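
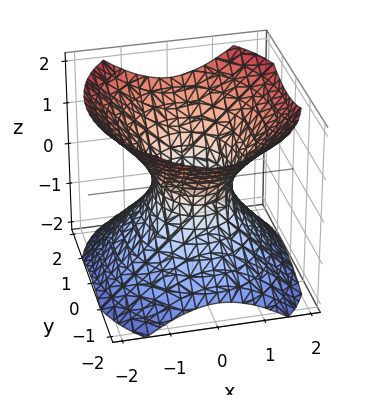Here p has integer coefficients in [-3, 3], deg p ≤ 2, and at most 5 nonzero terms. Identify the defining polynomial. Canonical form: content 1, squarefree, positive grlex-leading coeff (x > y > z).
3*x^2 + 2*y^2 - 3*z^2 - 2

First, deg p = 2. An hourglass — one-sheet hyperboloid; a quadric.
Then, symmetries: the z ↦ −z reflection is a symmetry, so z appears only in even powers; mirror symmetry x ↦ −x ⇒ only even powers of x; mirror symmetry y ↦ −y ⇒ only even powers of y.
Then, reading off the gridlines: the y-axis gridline crossings are at y ∈ {-1, 1}; it misses every integer gridline on the z-axis.
Finally, matching integer coefficients to the picture gives p.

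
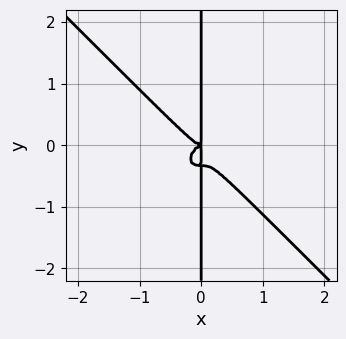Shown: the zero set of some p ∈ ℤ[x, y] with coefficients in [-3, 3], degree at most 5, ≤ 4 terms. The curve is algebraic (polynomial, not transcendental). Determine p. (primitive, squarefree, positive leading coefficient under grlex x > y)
3*x^4 + 3*x*y^3 + x*y^2

The degree is 4 — no degree-3 curve has this shape.
Observable constraints: the visible y-axis segment lies entirely on the curve.
The integer polynomial consistent with all of this is the stated p.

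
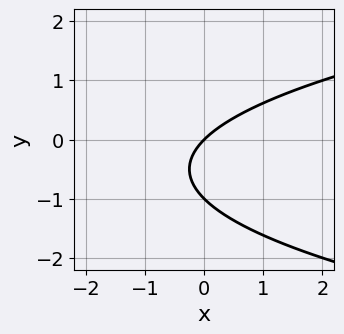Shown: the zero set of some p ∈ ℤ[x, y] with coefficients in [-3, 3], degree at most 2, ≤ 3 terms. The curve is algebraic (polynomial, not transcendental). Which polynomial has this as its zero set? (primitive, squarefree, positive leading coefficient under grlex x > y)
(a) The degree is 2 — no degree-1 curve has this shape.
(b) From the visible intercepts: it crosses the x-axis at the gridline x = 0; among the integer gridlines, it crosses the y-axis at y ∈ {-1, 0}.
(c) Putting this together gives p.

y^2 - x + y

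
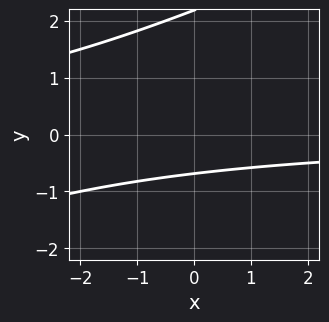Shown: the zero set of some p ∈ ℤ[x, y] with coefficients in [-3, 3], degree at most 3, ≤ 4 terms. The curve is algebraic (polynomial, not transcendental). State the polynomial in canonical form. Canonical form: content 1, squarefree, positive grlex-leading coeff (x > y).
(a) The degree is 2 — the shape is more complex than any degree-1 curve.
(b) Against the integer gridlines: no x-intercept at any integer in the box.
(c) Together with the visible shape, these determine p as stated.

x*y - 2*y^2 + 3*y + 3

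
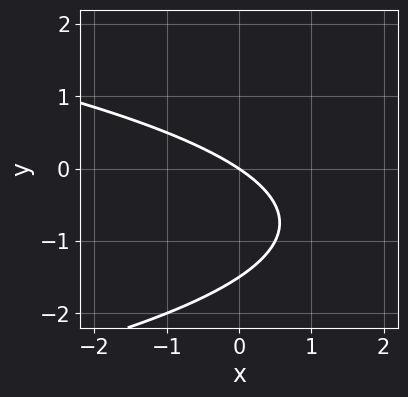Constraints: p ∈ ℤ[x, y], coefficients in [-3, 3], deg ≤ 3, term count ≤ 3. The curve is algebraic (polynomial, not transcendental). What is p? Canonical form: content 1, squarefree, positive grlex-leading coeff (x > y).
2*y^2 + 2*x + 3*y

First, the degree is 2 — the shape is more complex than any degree-1 curve.
Next, from the axis intercepts and sections: it meets the x-axis at x = 0 (among the integer gridlines); one y-axis crossing is at y = 0.
Finally, fitting integer coefficients to these (and the overall shape) gives p.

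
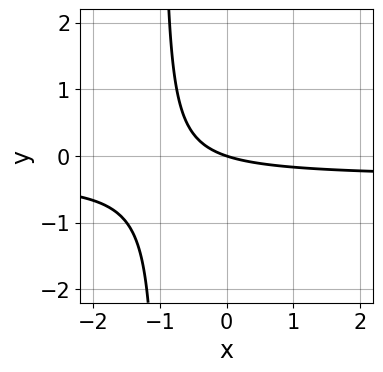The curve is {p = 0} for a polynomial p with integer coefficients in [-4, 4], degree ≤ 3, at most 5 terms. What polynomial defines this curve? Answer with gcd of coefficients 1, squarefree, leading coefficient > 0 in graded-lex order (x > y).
(a) deg p = 2. The shape is more complex than any degree-1 curve.
(b) Observable constraints: it crosses the y-axis at the gridline y = 0; it crosses the x-axis at the gridline x = 0.
(c) Assembling these constraints gives the stated polynomial.

3*x*y + x + 3*y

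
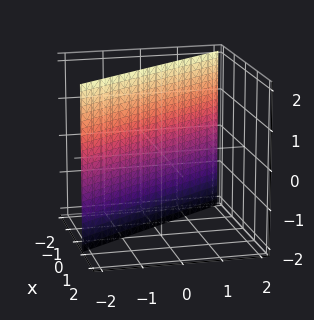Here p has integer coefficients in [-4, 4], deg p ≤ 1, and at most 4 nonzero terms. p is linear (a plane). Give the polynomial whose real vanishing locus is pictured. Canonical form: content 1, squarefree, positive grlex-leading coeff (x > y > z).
3*x + 2*y + 2

(a) Degree: the surface is flat (a plane), so deg p = 1.
(b) From the axis intercepts and sections: it crosses the y-axis at the gridline y = -1; it misses every integer gridline on the z-axis.
(c) These observations pin down the coefficients.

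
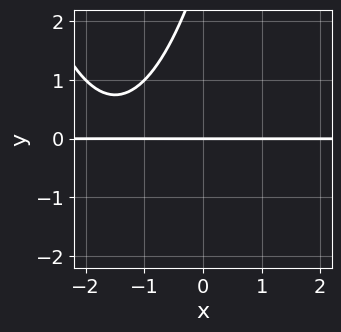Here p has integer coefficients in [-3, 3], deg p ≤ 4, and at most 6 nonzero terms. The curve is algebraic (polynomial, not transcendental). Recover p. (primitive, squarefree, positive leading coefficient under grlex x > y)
x^2*y + 3*x*y - y^2 + 3*y

First, degree: no degree-2 curve has this shape, so deg p = 3.
Next, observable constraints: the visible x-axis segment lies entirely on the curve; it meets the y-axis at y = 0 (among the integer gridlines).
Finally, these observations pin down the coefficients.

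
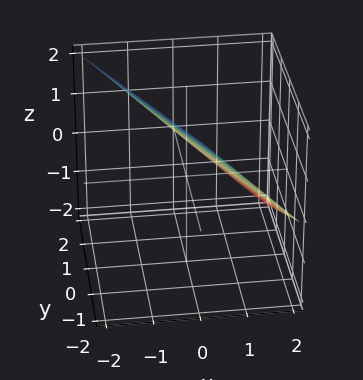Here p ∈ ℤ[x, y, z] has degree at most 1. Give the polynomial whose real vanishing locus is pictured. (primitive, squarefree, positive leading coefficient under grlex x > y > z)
2*x + y + 2*z - 2

1. Degree: the surface is flat (a plane), so deg p = 1.
2. From the visible intercepts: it meets the x-axis at x = 1 (among the integer gridlines); one y-axis crossing is at y = 2; it crosses the z-axis at the gridline z = 1.
3. Matching integer coefficients to the picture gives p.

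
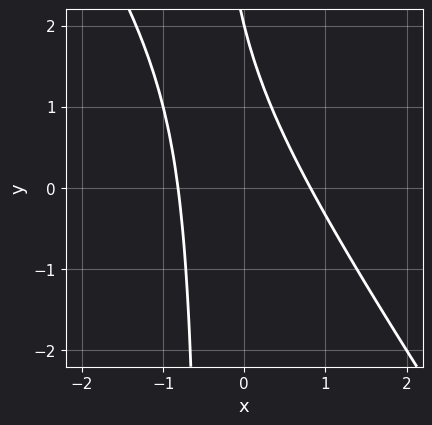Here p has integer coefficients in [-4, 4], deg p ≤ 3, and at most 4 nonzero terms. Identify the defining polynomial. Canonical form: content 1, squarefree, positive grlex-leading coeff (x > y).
1. deg p = 2. No degree-1 curve has this shape.
2. Reading off the gridlines: one y-axis crossing is at y = 2.
3. Solving for integer coefficients yields p as stated.

3*x^2 + 2*x*y + y - 2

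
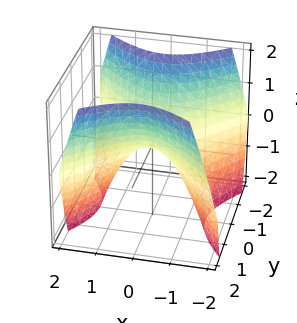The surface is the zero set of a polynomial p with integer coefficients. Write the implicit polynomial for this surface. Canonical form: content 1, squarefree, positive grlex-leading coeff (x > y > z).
x^2 - y^2 + z

First, degree: a hyperbolic paraboloid; a quadric, so deg p = 2.
Then, symmetries: it's symmetric under x → −x, forcing even powers of x; it's symmetric under y → −y, forcing even powers of y.
Then, reading off the gridlines: one z-axis crossing is at z = 0; it crosses the y-axis at the gridline y = 0; it meets the x-axis at x = 0 (among the integer gridlines).
Finally, assembling these constraints gives the stated polynomial.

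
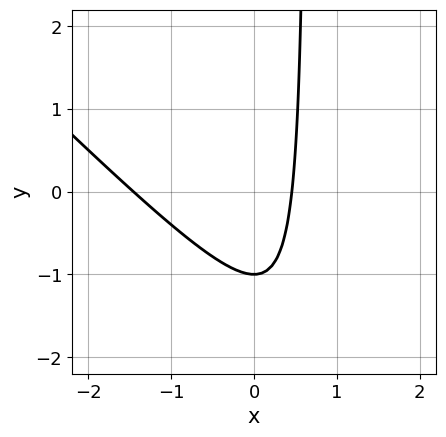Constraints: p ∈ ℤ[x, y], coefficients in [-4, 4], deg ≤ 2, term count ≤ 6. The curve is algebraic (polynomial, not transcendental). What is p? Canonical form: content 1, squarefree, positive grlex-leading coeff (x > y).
1. Degree: the shape is more complex than any degree-1 curve, so deg p = 2.
2. From the axis intercepts and sections: one y-axis crossing is at y = -1.
3. Matching integer coefficients to the picture gives p.

3*x^2 + 3*x*y + 3*x - 2*y - 2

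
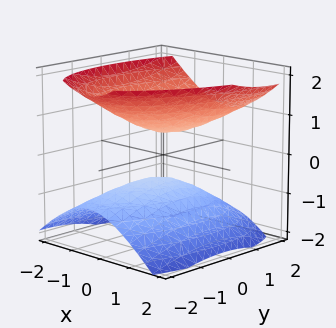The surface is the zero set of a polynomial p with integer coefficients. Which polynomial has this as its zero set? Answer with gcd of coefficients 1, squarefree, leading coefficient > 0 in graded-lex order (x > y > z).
The picture has 2 separate pieces. They look like related sheets of one shape, so recover p as a whole.
deg p = 2. A generic line meets the surface in up to 2 points.
Observable constraints: the surface avoids every integer x-axis point in the box; the surface avoids every integer y-axis point in the box.
Assembling these constraints gives the stated polynomial.

3*x^2 - x*y + y^2 - y*z - 3*z^2 + 1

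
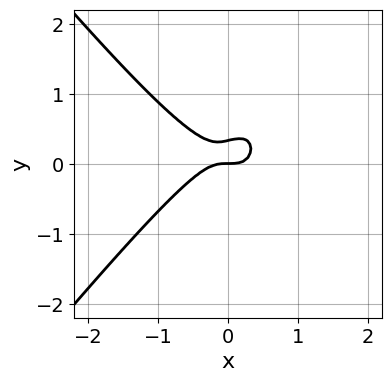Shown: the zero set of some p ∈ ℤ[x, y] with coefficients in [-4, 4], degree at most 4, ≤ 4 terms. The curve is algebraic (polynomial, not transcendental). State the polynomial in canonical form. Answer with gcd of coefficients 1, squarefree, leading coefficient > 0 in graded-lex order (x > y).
Degree: the shape is more complex than any degree-2 curve, so deg p = 3.
Reading off the gridlines: one x-axis crossing is at x = 0; it meets the y-axis at y = 0 (among the integer gridlines).
Assembling these constraints gives the stated polynomial.

3*x^3 - 2*x*y^2 + 3*y^2 - y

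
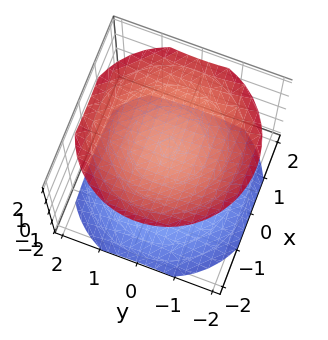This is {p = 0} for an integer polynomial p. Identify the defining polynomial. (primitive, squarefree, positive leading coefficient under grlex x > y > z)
2*x^2 + 2*y^2 - 3*z^2 + 3

The picture has 2 separate pieces.
The degree is 2 — two separate bowl-shaped sheets opening away from each other; a quadric.
Symmetries: rotational symmetry about the z-axis ⇒ p depends on x, y only through x² + y²; it's symmetric under z → −z, forcing even powers of z.
From the axis intercepts and sections: it misses every integer gridline on the y-axis; no x-intercept at any integer in the box; the z-axis gridline crossings are at z ∈ {-1, 1}.
These observations pin down the coefficients.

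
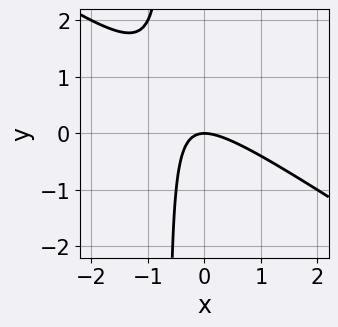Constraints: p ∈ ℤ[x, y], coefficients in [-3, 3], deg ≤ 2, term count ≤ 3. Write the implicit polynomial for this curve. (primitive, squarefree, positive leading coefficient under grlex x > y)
(a) Degree: a generic line meets the curve in up to 2 points, so deg p = 2.
(b) From the axis intercepts and sections: one y-axis crossing is at y = 0; it meets the x-axis at x = 0 (among the integer gridlines).
(c) Fitting integer coefficients to these (and the overall shape) gives p.

2*x^2 + 3*x*y + 2*y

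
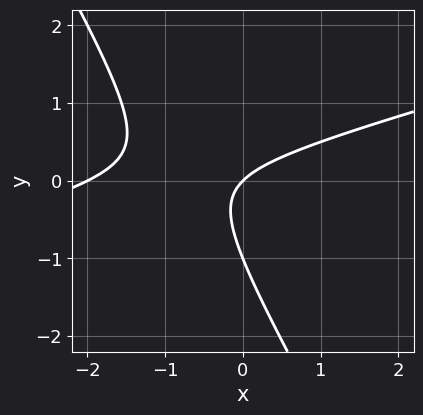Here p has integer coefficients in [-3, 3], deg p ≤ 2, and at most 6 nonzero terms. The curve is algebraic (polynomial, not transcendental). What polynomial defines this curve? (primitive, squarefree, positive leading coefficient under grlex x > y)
Degree: a generic line meets the curve in up to 2 points, so deg p = 2.
Against the integer gridlines: among the integer gridlines, it crosses the y-axis at y ∈ {-1, 0}; among the integer gridlines, it crosses the x-axis at x ∈ {-2, 0}.
Solving for integer coefficients yields p as stated.

x^2 - 3*x*y - 2*y^2 + 2*x - 2*y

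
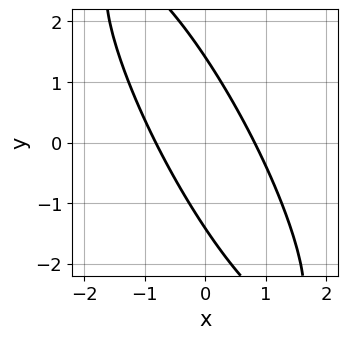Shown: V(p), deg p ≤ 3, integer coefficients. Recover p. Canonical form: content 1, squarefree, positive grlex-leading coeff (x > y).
First, degree: no degree-1 curve has this shape, so deg p = 2.
Finally, the integer polynomial consistent with all of this is the stated p.

3*x^2 + 3*x*y + y^2 - 2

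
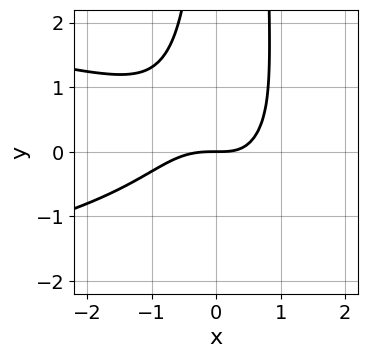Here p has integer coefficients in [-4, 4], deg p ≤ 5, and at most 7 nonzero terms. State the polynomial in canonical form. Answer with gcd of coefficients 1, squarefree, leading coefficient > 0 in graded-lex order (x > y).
3*x^2*y^2 + 2*x^3 - 2*x*y^2 + 2*x*y - 3*y

(a) The degree is 4 — no degree-3 curve has this shape.
(b) Reading off the gridlines: it meets the y-axis at y = 0 (among the integer gridlines); it meets the x-axis at x = 0 (among the integer gridlines).
(c) Putting this together gives p.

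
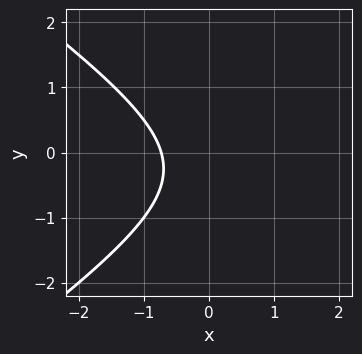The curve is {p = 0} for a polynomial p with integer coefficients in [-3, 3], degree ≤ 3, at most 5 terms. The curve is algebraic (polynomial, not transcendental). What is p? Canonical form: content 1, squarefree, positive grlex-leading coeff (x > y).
x^2 - 2*y^2 - 2*x - y - 2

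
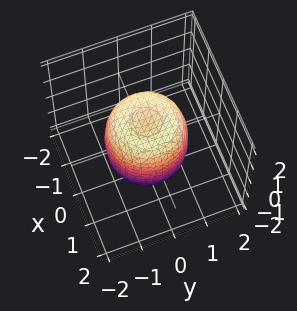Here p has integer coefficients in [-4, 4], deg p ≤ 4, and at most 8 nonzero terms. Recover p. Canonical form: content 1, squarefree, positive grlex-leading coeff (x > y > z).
(a) deg p = 4. A generic line meets the surface in up to 4 points.
(b) Symmetries: rotational symmetry about the z-axis ⇒ p depends on x, y only through x² + y².
(c) Checking where it meets the axes: a circular section at z = 0 has radius between 1 and 2; the z-axis gridline crossings are at z ∈ {-1, 1}.
(d) Together with the visible shape, these determine p as stated.

2*x^4 + 4*x^2*y^2 + 2*y^4 - 2*x^2 - 2*y^2 + z^2 - 1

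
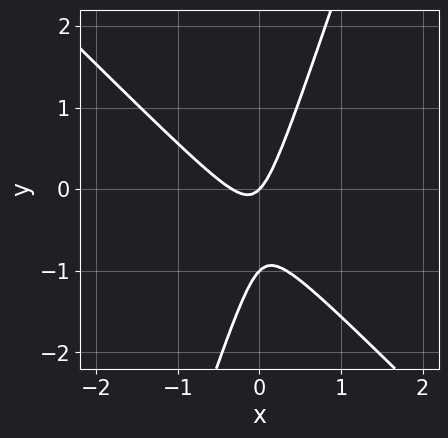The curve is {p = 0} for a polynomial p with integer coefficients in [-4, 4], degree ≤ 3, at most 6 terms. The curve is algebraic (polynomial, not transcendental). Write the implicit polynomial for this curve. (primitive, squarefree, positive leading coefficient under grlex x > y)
3*x^2 + 2*x*y - y^2 + x - y

First, the degree is 2 — a generic line meets the curve in up to 2 points.
Next, checking where it meets the axes: the y-axis gridline crossings are at y ∈ {-1, 0}; it crosses the x-axis at the gridline x = 0.
Finally, solving for integer coefficients yields p as stated.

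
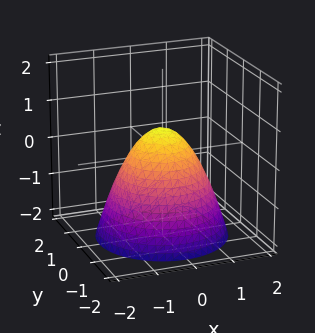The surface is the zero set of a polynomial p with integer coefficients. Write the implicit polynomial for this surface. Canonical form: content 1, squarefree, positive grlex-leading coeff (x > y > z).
First, deg p = 2. A generic line meets the surface in up to 2 points.
Next, by symmetry, the surface is invariant under rotation about z: p = q(x² + y², z).
Next, from the axis intercepts and sections: a circular section at z = -2 has radius between 1 and 2.
Finally, assembling these constraints gives the stated polynomial.

3*x^2 + 3*y^2 + 3*z - 2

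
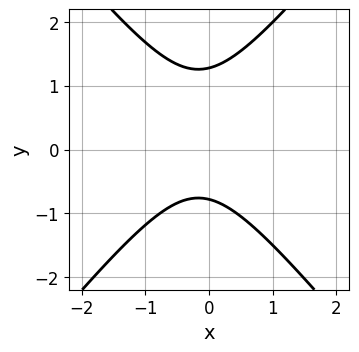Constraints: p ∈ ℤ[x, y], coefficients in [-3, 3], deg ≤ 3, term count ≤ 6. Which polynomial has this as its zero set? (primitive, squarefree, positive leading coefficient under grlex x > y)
3*x^2 - 2*y^2 + x + y + 2

(a) deg p = 2.
(b) From the axis intercepts and sections: it misses every integer gridline on the x-axis.
(c) Solving for integer coefficients yields p as stated.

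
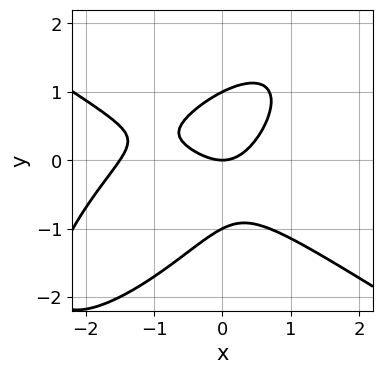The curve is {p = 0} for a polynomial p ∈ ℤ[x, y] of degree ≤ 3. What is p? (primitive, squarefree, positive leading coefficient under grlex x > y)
2*x^3 - 3*x*y^2 + 3*y^3 + 3*x^2 - 3*y

First, degree: no degree-2 curve has this shape, so deg p = 3.
Then, observable constraints: the y-axis gridline crossings are at y ∈ {-1, 0, 1}; one x-axis crossing is at x = 0.
Finally, the integer polynomial consistent with all of this is the stated p.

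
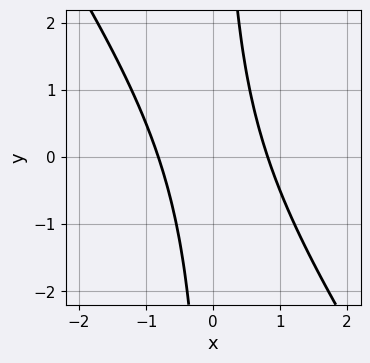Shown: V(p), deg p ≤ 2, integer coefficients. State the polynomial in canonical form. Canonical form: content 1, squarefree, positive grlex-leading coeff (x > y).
(a) deg p = 2. A generic line meets the curve in up to 2 points.
(b) From the visible intercepts: it misses every integer gridline on the y-axis.
(c) Fitting integer coefficients to these (and the overall shape) gives p.

3*x^2 + 2*x*y - 2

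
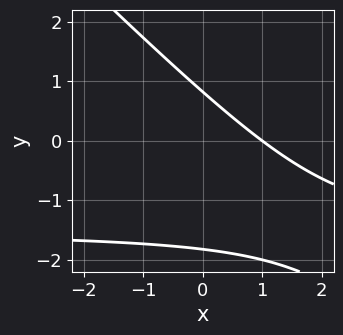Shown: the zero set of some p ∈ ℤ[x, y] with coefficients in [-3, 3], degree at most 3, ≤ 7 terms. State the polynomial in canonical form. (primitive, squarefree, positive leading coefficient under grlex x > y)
2*x*y + 2*y^2 + 3*x + 2*y - 3

1. deg p = 2.
2. From the axis intercepts and sections: it crosses the x-axis at the gridline x = 1.
3. Assembling these constraints gives the stated polynomial.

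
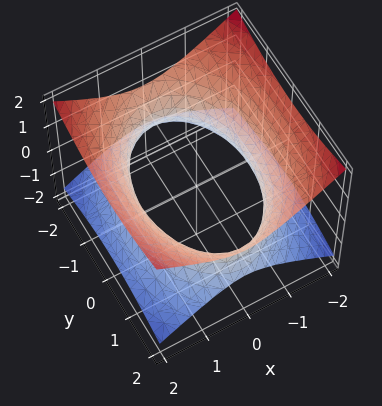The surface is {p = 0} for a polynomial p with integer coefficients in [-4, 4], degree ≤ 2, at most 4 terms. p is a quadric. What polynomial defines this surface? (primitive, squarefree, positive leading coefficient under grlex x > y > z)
2*x^2 + y^2 - 3*z^2 - 3

First, deg p = 2.
Then, symmetries: it's symmetric under x → −x, forcing even powers of x; the y ↦ −y reflection is a symmetry, so y appears only in even powers; mirror symmetry z ↦ −z ⇒ only even powers of z.
Next, from the visible intercepts: no z-intercept at any integer in the box.
Finally, putting this together gives p.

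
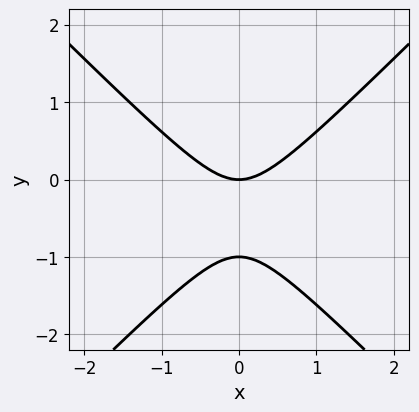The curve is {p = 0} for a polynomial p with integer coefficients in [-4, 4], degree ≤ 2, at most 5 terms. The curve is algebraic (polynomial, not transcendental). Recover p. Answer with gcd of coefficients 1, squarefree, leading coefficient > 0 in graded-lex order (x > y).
x^2 - y^2 - y

(a) The degree is 2 — the shape is more complex than any degree-1 curve.
(b) Symmetries: it's symmetric under x → −x, forcing even powers of x.
(c) Observable constraints: it crosses the x-axis at the gridline x = 0; the y-axis gridline crossings are at y ∈ {-1, 0}.
(d) Matching integer coefficients to the picture gives p.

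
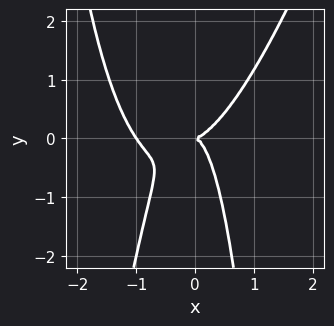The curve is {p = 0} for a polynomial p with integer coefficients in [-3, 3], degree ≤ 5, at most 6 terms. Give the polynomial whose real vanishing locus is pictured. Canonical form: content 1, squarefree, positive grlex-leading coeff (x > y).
1. The degree is 4 — a generic line meets the curve in up to 4 points.
2. From the visible intercepts: one y-axis crossing is at y = 0; among the integer gridlines, it crosses the x-axis at x ∈ {-1, 0}.
3. Assembling these constraints gives the stated polynomial.

3*x^4 - x^3*y + 3*x^3 - 3*x^2*y - y^2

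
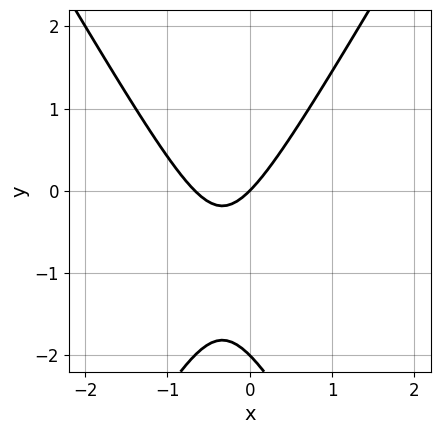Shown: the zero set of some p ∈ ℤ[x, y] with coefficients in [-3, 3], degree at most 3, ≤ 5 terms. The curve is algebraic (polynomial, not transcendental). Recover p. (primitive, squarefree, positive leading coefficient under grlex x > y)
First, the degree is 2 — the shape is more complex than any degree-1 curve.
Then, from the axis intercepts and sections: the y-axis gridline crossings are at y ∈ {-2, 0}; it meets the x-axis at x = 0 (among the integer gridlines).
Finally, putting this together gives p.

3*x^2 - y^2 + 2*x - 2*y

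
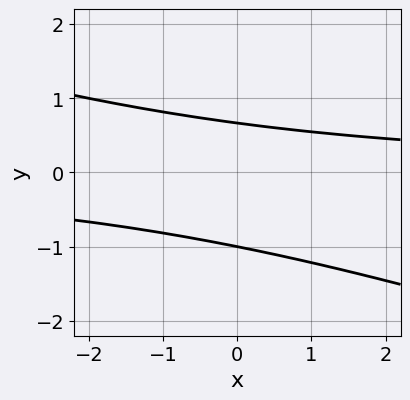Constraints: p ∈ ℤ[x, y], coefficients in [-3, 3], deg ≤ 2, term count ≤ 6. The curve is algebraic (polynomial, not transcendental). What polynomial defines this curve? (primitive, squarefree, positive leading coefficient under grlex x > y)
x*y + 3*y^2 + y - 2

First, the degree is 2 — no degree-1 curve has this shape.
Next, from the axis intercepts and sections: it meets the y-axis at y = -1 (among the integer gridlines); the curve avoids every integer x-axis point in the box.
Finally, these observations pin down the coefficients.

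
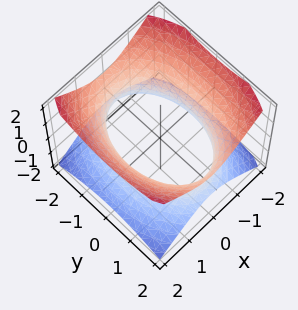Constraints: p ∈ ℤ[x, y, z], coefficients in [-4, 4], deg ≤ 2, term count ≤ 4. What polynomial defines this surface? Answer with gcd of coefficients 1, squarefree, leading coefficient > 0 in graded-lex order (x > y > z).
1. Degree: an hourglass — one-sheet hyperboloid; a quadric, so deg p = 2.
2. Symmetries: mirror symmetry x ↦ −x ⇒ only even powers of x; mirror symmetry y ↦ −y ⇒ only even powers of y; it's symmetric under z → −z, forcing even powers of z.
3. Against the integer gridlines: no z-intercept at any integer in the box.
4. Matching integer coefficients to the picture gives p.

2*x^2 + y^2 - 2*z^2 - 3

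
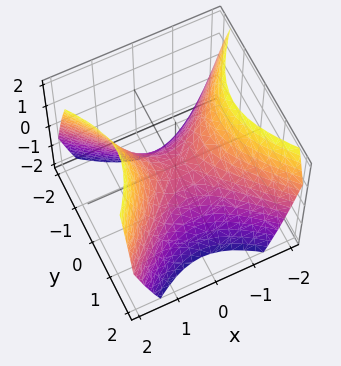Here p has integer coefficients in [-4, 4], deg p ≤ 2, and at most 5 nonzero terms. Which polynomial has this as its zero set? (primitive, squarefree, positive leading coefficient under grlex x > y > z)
x^2 - y^2 - z

First, deg p = 2. A hyperbolic paraboloid; a quadric.
Next, symmetries: mirror symmetry y ↦ −y ⇒ only even powers of y; the x ↦ −x reflection is a symmetry, so x appears only in even powers.
Next, from the axis intercepts and sections: it meets the x-axis at x = 0 (among the integer gridlines); one z-axis crossing is at z = 0; it crosses the y-axis at the gridline y = 0.
Finally, the integer polynomial consistent with all of this is the stated p.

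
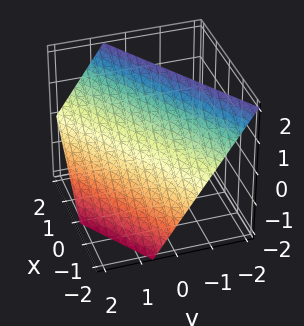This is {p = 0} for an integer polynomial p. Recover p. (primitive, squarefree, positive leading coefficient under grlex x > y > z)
2*x - 3*y - 2*z + 2

First, deg p = 1. Every cross-section is a straight line — this is a plane.
Then, against the integer gridlines: one x-axis crossing is at x = -1; one z-axis crossing is at z = 1.
Finally, these observations pin down the coefficients.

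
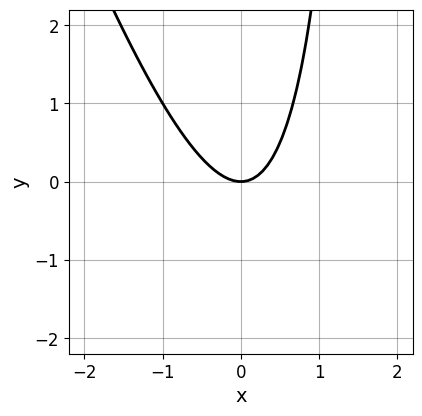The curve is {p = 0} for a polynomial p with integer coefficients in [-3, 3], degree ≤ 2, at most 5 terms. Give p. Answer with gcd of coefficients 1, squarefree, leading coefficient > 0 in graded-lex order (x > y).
3*x^2 + x*y - 2*y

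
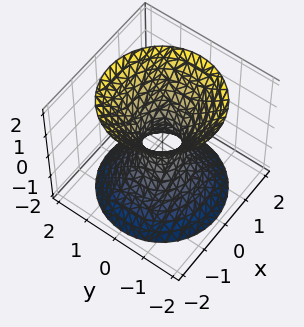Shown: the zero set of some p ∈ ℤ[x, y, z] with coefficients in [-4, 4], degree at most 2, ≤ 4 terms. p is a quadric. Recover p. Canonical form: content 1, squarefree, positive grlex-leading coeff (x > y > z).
3*x^2 + 3*y^2 - 2*z^2 - 1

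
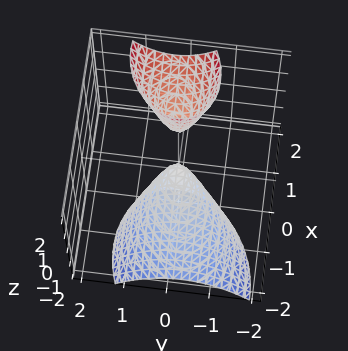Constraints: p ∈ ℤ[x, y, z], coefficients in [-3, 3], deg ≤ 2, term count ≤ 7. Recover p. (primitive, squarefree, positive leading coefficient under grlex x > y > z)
2*x^2 - x*y - 3*x*z + 3*y^2 + z

There are 2 components. Treating them together as one polynomial.
deg p = 2. The shape is more complex than any degree-1 surface.
Observable constraints: one x-axis crossing is at x = 0; it meets the y-axis at y = 0 (among the integer gridlines).
Together with the visible shape, these determine p as stated.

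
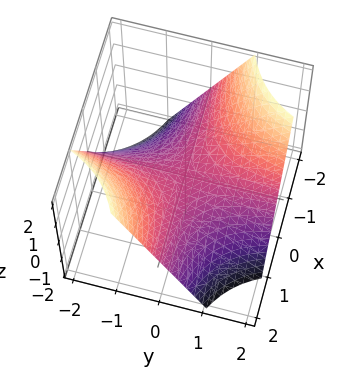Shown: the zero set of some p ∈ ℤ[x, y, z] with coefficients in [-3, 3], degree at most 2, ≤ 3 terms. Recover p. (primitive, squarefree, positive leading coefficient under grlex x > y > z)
x*y + z

First, deg p = 2.
Next, against the integer gridlines: every point of the y-axis in the box is on the surface; it meets the z-axis at z = 0 (among the integer gridlines).
Finally, solving for integer coefficients yields p as stated.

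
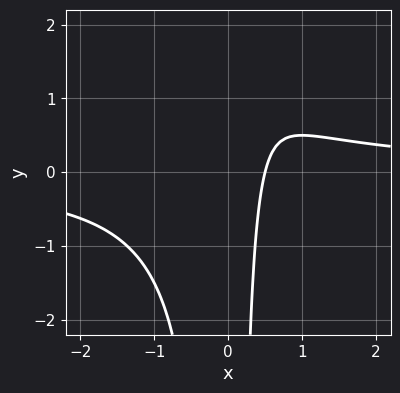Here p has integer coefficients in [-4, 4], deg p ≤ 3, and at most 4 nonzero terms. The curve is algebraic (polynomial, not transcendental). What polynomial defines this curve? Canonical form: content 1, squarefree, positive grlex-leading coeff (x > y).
(a) deg p = 3. The shape is more complex than any degree-2 curve.
(b) From the visible intercepts: it misses every integer gridline on the y-axis.
(c) Assembling these constraints gives the stated polynomial.

2*x^2*y - 2*x + 1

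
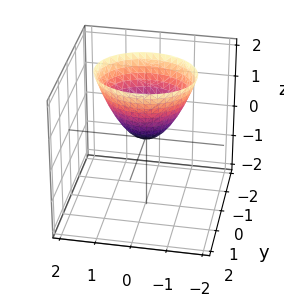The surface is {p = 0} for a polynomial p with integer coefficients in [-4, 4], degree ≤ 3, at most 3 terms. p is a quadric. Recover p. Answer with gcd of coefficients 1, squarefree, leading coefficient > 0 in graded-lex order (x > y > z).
First, degree: a paraboloid; a quadric, so deg p = 2.
Next, symmetries: mirror symmetry x ↦ −x ⇒ only even powers of x; it's symmetric under y → −y, forcing even powers of y.
Then, checking where it meets the axes: one x-axis crossing is at x = 0; one y-axis crossing is at y = 0; it meets the z-axis at z = 0 (among the integer gridlines).
Finally, these observations pin down the coefficients.

2*x^2 + 3*y^2 - 2*z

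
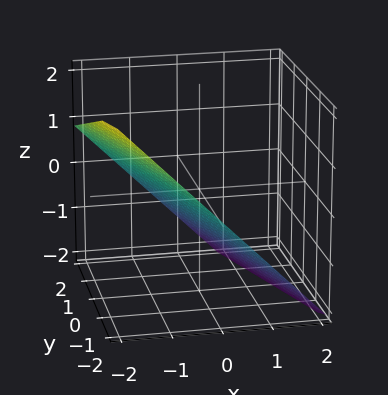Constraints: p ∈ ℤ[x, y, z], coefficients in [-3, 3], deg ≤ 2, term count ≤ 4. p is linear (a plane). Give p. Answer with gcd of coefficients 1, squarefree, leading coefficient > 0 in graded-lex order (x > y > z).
3*x + y + 3*z + 2

Degree: the surface is flat (a plane), so deg p = 1.
Reading off the gridlines: one y-axis crossing is at y = -2.
Putting this together gives p.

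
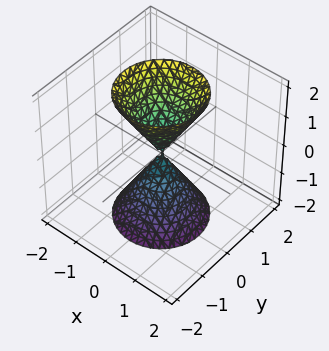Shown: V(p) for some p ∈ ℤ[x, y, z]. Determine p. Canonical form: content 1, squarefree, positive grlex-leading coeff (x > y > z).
3*x^2 + 3*y^2 - z^2

I count 2 distinct pieces. Treating them together as one polynomial.
Degree: a double cone through the origin; a quadric, so deg p = 2.
By symmetry, the surface is invariant under rotation about z: p = q(x² + y², z); it's symmetric under z → −z, forcing even powers of z.
Observable constraints: one y-axis crossing is at y = 0; it crosses the z-axis at the gridline z = 0; a circular section at z = 2 has radius between 1 and 2.
Solving for integer coefficients yields p as stated.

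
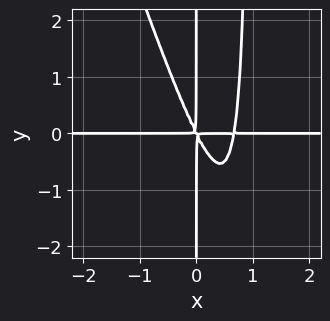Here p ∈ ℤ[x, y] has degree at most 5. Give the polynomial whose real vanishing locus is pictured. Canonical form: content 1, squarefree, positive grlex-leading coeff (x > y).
3*x^3*y + x^2*y^2 - 2*x^2*y - x*y^2

First, degree: a generic line meets the curve in up to 4 points, so deg p = 4.
Then, checking where it meets the axes: the visible x-axis segment lies entirely on the curve; the visible y-axis segment lies entirely on the curve.
Finally, assembling these constraints gives the stated polynomial.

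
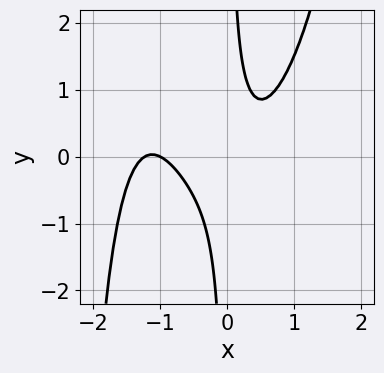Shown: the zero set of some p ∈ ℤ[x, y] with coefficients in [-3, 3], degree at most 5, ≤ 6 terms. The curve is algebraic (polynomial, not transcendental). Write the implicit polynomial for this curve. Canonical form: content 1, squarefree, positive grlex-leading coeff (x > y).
Degree: a generic line meets the curve in up to 4 points, so deg p = 4.
Observable constraints: it meets the x-axis at x = -1 (among the integer gridlines); no y-intercept at any integer in the box.
Putting this together gives p.

2*x^4 + 3*x^3 - x^2*y - 3*x*y + 1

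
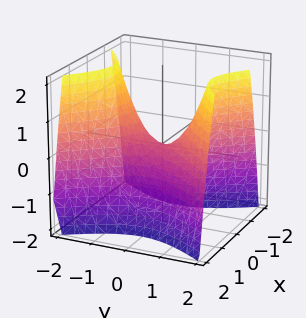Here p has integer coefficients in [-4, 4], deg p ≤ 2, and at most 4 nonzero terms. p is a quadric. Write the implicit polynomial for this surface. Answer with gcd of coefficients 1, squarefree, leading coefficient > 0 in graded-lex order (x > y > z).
(a) Degree: a hyperbolic paraboloid; a quadric, so deg p = 2.
(b) Symmetries: the y ↦ −y reflection is a symmetry, so y appears only in even powers; the x ↦ −x reflection is a symmetry, so x appears only in even powers.
(c) From the visible intercepts: it crosses the y-axis at the gridline y = 0; one z-axis crossing is at z = 0; it meets the x-axis at x = 0 (among the integer gridlines).
(d) Together with the visible shape, these determine p as stated.

3*x^2 - 2*y^2 + 2*z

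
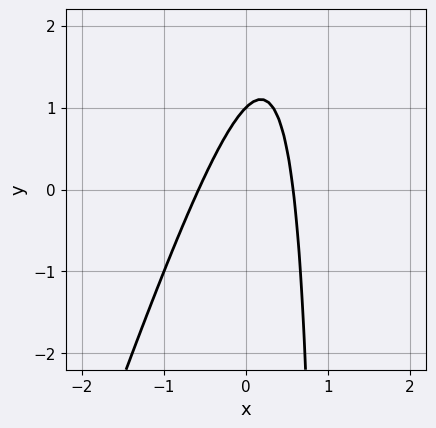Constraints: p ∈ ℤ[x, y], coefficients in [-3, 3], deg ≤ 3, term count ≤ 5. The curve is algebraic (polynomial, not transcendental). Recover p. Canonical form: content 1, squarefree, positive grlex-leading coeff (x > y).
3*x^2 - x*y + y - 1

deg p = 2. The shape is more complex than any degree-1 curve.
Against the integer gridlines: it meets the y-axis at y = 1 (among the integer gridlines).
These observations pin down the coefficients.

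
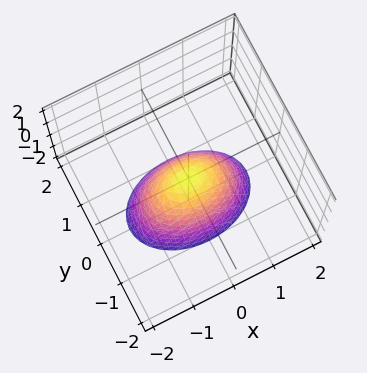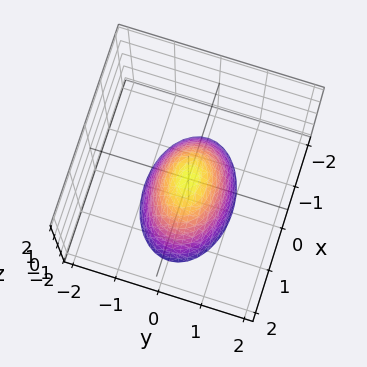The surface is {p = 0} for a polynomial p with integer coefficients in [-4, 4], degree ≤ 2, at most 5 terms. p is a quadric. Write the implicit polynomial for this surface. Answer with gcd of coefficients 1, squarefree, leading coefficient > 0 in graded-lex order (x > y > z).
(a) deg p = 2.
(b) Symmetries: the x ↦ −x reflection is a symmetry, so x appears only in even powers; it's symmetric under y → −y, forcing even powers of y.
(c) From the axis intercepts and sections: it crosses the z-axis at the gridline z = 0; it meets the x-axis at x = 0 (among the integer gridlines).
(d) Solving for integer coefficients yields p as stated.

x^2 + 2*y^2 + z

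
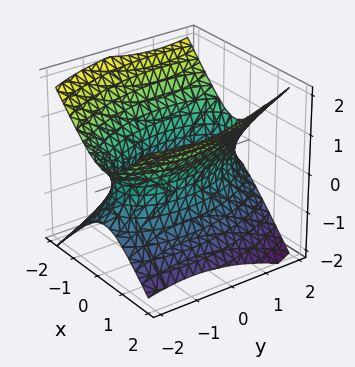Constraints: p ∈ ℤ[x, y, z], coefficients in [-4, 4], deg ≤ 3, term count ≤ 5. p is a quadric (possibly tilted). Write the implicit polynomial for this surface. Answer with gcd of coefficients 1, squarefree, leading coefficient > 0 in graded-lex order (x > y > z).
3*x^2 + x*y + y^2 - 3*z^2 - 3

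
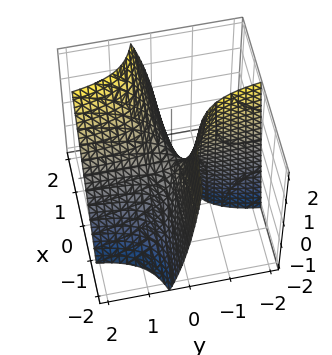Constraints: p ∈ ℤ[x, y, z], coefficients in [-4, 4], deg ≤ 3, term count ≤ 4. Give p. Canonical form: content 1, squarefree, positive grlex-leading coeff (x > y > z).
3*x*y - y*z - z

(a) Degree: no degree-1 surface has this shape, so deg p = 2.
(b) Observable constraints: every point of the y-axis in the box is on the surface; the visible x-axis segment lies entirely on the surface; it meets the z-axis at z = 0 (among the integer gridlines).
(c) Fitting integer coefficients to these (and the overall shape) gives p.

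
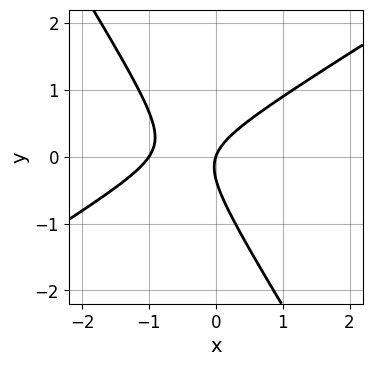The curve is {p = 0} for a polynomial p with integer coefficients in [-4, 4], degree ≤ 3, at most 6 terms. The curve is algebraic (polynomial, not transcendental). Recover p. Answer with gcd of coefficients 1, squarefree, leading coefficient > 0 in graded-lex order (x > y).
3*x^2 - 3*x*y - 3*y^2 + 3*x - y

Degree: a generic line meets the curve in up to 2 points, so deg p = 2.
Checking where it meets the axes: the x-axis gridline crossings are at x ∈ {-1, 0}; one y-axis crossing is at y = 0.
Fitting integer coefficients to these (and the overall shape) gives p.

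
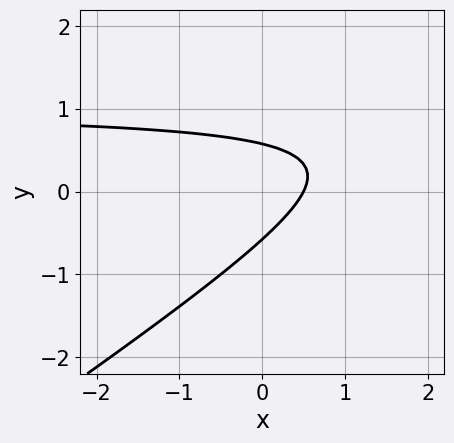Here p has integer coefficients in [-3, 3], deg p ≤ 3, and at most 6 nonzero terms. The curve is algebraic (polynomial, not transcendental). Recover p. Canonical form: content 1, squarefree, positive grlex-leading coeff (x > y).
2*x*y - 3*y^2 - 2*x + 1

First, degree: the shape is more complex than any degree-1 curve, so deg p = 2.
Finally, the integer polynomial consistent with all of this is the stated p.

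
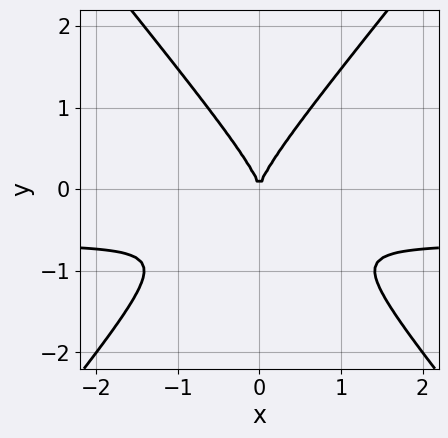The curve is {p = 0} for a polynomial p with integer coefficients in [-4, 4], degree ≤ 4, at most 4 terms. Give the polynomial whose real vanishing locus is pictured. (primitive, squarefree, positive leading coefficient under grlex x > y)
3*x^2*y - 2*y^3 + 2*x^2

deg p = 3. The shape is more complex than any degree-2 curve.
Symmetries: the x ↦ −x reflection is a symmetry, so x appears only in even powers.
From the axis intercepts and sections: it meets the y-axis at y = 0 (among the integer gridlines); it meets the x-axis at x = 0 (among the integer gridlines).
Fitting integer coefficients to these (and the overall shape) gives p.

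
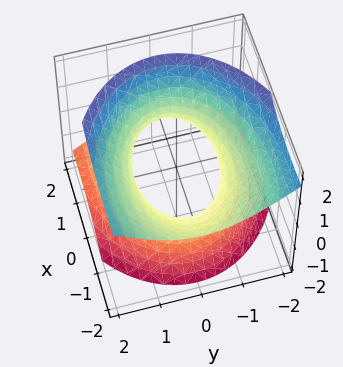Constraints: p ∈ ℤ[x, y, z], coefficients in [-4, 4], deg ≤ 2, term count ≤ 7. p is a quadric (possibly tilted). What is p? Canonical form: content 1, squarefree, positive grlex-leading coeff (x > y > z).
(a) The degree is 2 — the shape is more complex than any degree-1 surface.
(b) Against the integer gridlines: the y-axis gridline crossings are at y ∈ {-1, 1}; it misses every integer gridline on the z-axis.
(c) The integer polynomial consistent with all of this is the stated p.

x^2 + 2*x*z + 2*y^2 - 2*z^2 - 2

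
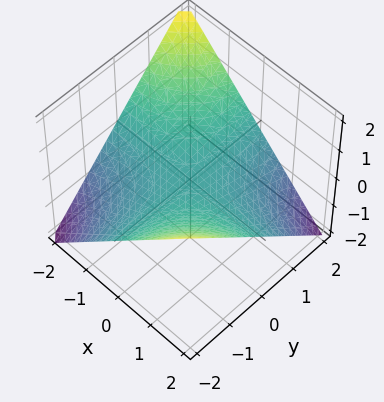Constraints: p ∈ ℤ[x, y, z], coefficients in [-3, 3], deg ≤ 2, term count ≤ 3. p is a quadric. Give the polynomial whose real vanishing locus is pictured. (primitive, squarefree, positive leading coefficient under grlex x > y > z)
x*y + 2*z

First, degree: a saddle surface; a quadric, so deg p = 2.
Then, reading off the gridlines: every point of the x-axis in the box is on the surface; every point of the y-axis in the box is on the surface; it meets the z-axis at z = 0 (among the integer gridlines).
Finally, together with the visible shape, these determine p as stated.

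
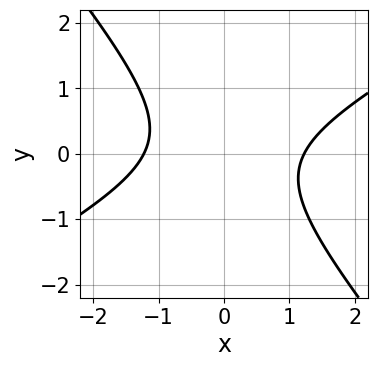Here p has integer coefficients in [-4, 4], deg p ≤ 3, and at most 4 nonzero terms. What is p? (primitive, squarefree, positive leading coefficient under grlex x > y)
1. Degree: a generic line meets the curve in up to 2 points, so deg p = 2.
2. Against the integer gridlines: no y-intercept at any integer in the box.
3. Solving for integer coefficients yields p as stated.

2*x^2 - 2*x*y - 3*y^2 - 3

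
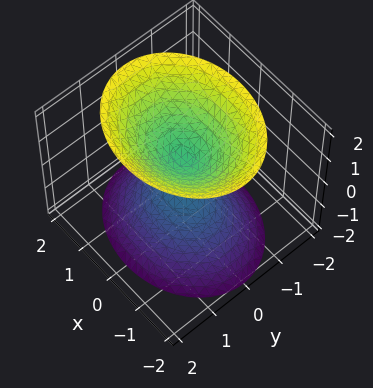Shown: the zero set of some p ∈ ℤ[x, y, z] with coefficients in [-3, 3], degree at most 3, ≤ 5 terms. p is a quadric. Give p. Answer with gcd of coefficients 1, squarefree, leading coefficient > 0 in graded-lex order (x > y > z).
First, there are 2 components. Treating them together as one polynomial.
Then, degree: two separate bowl-shaped sheets opening away from each other; a quadric, so deg p = 2.
Then, symmetries: mirror symmetry y ↦ −y ⇒ only even powers of y; it's symmetric under x → −x, forcing even powers of x; mirror symmetry z ↦ −z ⇒ only even powers of z.
Then, observable constraints: no x-intercept at any integer in the box; the surface avoids every integer y-axis point in the box.
Finally, together with the visible shape, these determine p as stated.

2*x^2 + 3*y^2 - 2*z^2 + 1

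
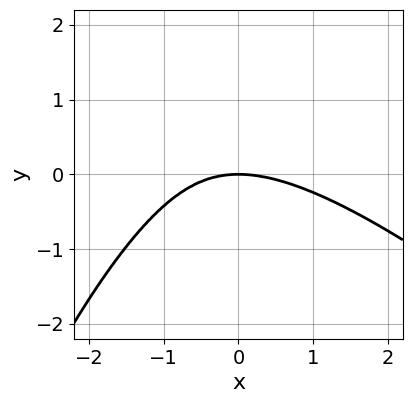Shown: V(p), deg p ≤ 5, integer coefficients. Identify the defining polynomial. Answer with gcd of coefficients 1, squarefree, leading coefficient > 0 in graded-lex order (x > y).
First, the degree is 4 — the shape is more complex than any degree-3 curve.
Then, reading off the gridlines: it meets the y-axis at y = 0 (among the integer gridlines); it meets the x-axis at x = 0 (among the integer gridlines).
Finally, these observations pin down the coefficients.

x^4 + x^3*y + 3*x^2*y + 2*y^3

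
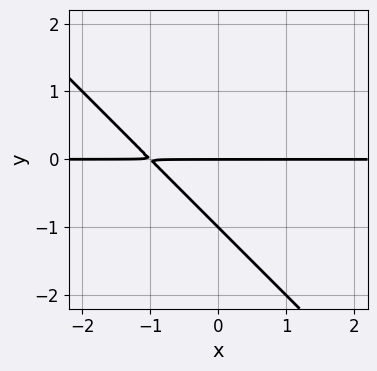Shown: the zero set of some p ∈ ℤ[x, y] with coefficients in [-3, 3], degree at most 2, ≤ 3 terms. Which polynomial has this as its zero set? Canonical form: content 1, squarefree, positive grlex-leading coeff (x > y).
x*y + y^2 + y

First, degree: a generic line meets the curve in up to 2 points, so deg p = 2.
Then, reading off the gridlines: every point of the x-axis in the box is on the curve; among the integer gridlines, it crosses the y-axis at y ∈ {-1, 0}.
Finally, together with the visible shape, these determine p as stated.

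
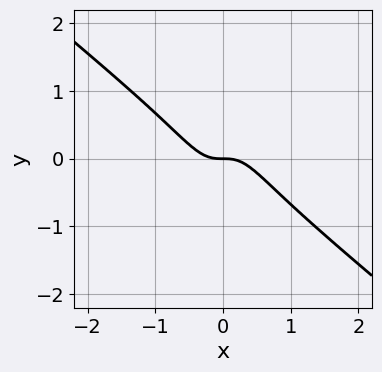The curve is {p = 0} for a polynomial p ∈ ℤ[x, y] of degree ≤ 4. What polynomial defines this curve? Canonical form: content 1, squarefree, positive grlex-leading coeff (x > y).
3*x^3 + 3*x^2*y + y^3 + y

First, deg p = 3.
Then, observable constraints: it crosses the y-axis at the gridline y = 0; it meets the x-axis at x = 0 (among the integer gridlines).
Finally, assembling these constraints gives the stated polynomial.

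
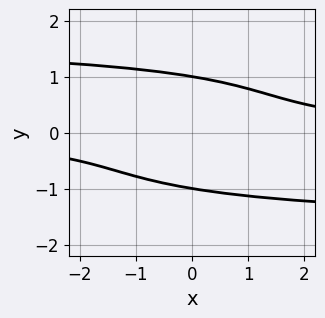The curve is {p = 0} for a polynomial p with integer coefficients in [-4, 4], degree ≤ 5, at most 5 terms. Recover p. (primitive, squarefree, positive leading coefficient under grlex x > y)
First, deg p = 4. A generic line meets the curve in up to 4 points.
Next, from the axis intercepts and sections: the y-axis gridline crossings are at y ∈ {-1, 1}; no x-intercept at any integer in the box.
Finally, together with the visible shape, these determine p as stated.

x*y^3 - 3*y^4 - 3*x*y + 3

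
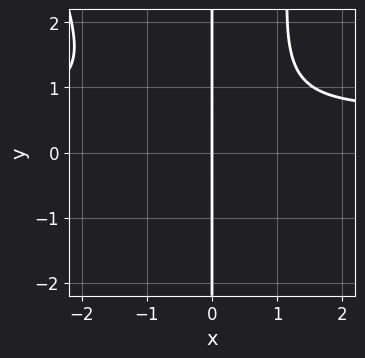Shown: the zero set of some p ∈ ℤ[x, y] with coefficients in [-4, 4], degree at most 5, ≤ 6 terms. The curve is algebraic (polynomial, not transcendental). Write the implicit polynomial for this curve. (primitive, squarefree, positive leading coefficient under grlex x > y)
3*x^3*y + x^2*y^2 - 2*x^3 - 2*x*y^2 - 2*x

First, the degree is 4 — the shape is more complex than any degree-3 curve.
Next, checking where it meets the axes: it crosses the x-axis at the gridline x = 0; every point of the y-axis in the box is on the curve.
Finally, the integer polynomial consistent with all of this is the stated p.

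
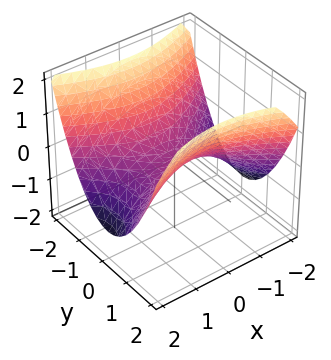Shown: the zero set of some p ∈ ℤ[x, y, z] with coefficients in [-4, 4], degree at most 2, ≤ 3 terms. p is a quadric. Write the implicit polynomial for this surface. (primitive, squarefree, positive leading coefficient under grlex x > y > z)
(a) Degree: a saddle surface; a quadric, so deg p = 2.
(b) Symmetries: the x ↦ −x reflection is a symmetry, so x appears only in even powers; the y ↦ −y reflection is a symmetry, so y appears only in even powers.
(c) From the visible intercepts: one y-axis crossing is at y = 0; it crosses the z-axis at the gridline z = 0; one x-axis crossing is at x = 0.
(d) The integer polynomial consistent with all of this is the stated p.

x^2 - 2*y^2 + 3*z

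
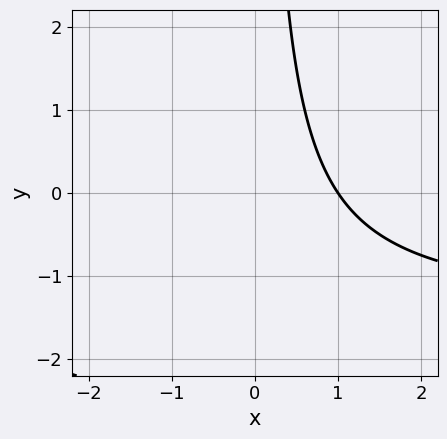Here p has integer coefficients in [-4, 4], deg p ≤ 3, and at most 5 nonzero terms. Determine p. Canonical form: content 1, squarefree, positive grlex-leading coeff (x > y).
The degree is 2 — no degree-1 curve has this shape.
Checking where it meets the axes: no y-intercept at any integer in the box; it meets the x-axis at x = 1 (among the integer gridlines).
Assembling these constraints gives the stated polynomial.

2*x*y + 3*x - 3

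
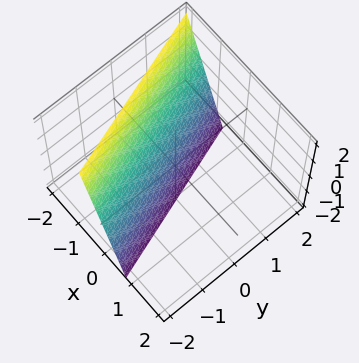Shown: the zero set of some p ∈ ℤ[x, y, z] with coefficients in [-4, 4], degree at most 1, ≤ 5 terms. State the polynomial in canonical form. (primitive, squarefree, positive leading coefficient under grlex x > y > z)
1. Degree: every cross-section is a straight line — this is a plane, so deg p = 1.
2. Reading off the gridlines: it crosses the y-axis at the gridline y = -2; it meets the z-axis at z = -2 (among the integer gridlines).
3. Together with the visible shape, these determine p as stated.

3*x + y + z + 2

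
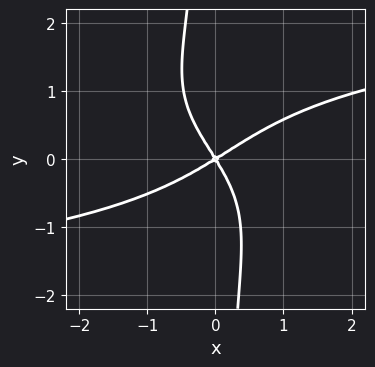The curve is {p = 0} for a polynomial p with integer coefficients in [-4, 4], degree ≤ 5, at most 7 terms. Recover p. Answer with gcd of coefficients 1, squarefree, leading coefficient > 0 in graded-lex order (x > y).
3*x*y^3 - x*y^2 - 3*x^2 + 3*x*y + 3*y^2

(a) deg p = 4. No degree-3 curve has this shape.
(b) Observable constraints: one x-axis crossing is at x = 0; it crosses the y-axis at the gridline y = 0.
(c) The integer polynomial consistent with all of this is the stated p.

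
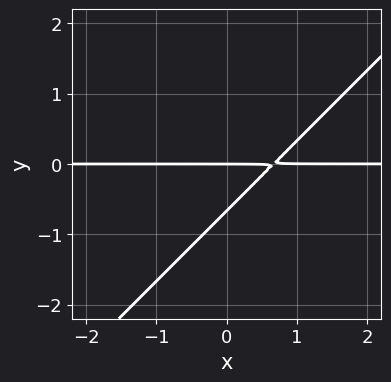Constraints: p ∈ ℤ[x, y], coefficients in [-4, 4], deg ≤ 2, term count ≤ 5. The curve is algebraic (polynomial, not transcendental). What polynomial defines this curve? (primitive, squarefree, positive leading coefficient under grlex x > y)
First, deg p = 2. A generic line meets the curve in up to 2 points.
Next, from the axis intercepts and sections: the visible x-axis segment lies entirely on the curve; it crosses the y-axis at the gridline y = 0.
Finally, fitting integer coefficients to these (and the overall shape) gives p.

3*x*y - 3*y^2 - 2*y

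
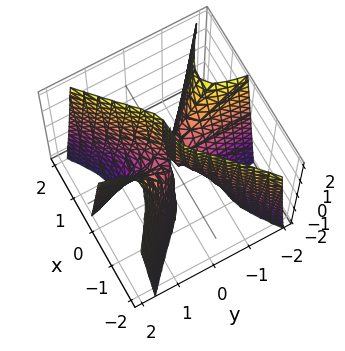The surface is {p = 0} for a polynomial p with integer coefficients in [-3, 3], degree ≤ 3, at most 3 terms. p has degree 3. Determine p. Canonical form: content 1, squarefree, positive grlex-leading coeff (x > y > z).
The degree is 3 — no degree-2 surface has this shape.
Reading off the gridlines: it crosses the x-axis at the gridline x = 0; the visible y-axis segment lies entirely on the surface; every point of the z-axis in the box is on the surface.
Together with the visible shape, these determine p as stated.

2*x^3 - 3*x*y^2 - y*z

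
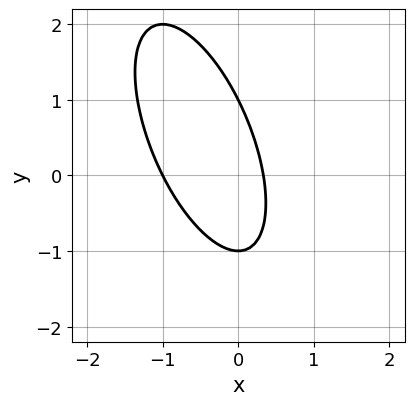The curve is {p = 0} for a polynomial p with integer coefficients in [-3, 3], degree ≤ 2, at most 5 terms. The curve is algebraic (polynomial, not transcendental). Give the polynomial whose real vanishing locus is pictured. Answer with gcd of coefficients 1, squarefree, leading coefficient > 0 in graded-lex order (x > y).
3*x^2 + 2*x*y + y^2 + 2*x - 1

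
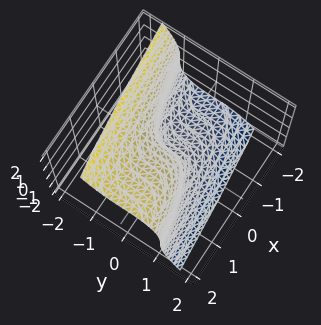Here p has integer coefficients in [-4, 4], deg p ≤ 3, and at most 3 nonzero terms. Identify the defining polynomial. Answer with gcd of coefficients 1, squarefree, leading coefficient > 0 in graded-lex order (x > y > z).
(a) deg p = 3. A generic line meets the surface in up to 3 points.
(b) Reading off the gridlines: it crosses the z-axis at the gridline z = 0; it meets the y-axis at y = 0 (among the integer gridlines); it meets the x-axis at x = 0 (among the integer gridlines).
(c) Putting this together gives p.

3*y^3 + z^3 - 2*x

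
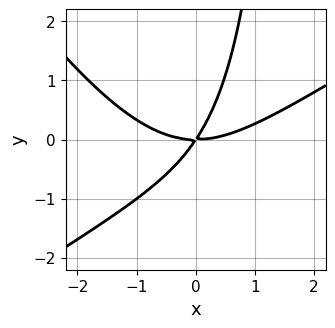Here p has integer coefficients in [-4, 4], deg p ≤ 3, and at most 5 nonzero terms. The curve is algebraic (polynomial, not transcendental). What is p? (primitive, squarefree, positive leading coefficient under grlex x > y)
The degree is 3 — no degree-2 curve has this shape.
Observable constraints: it meets the y-axis at y = 0 (among the integer gridlines); one x-axis crossing is at x = 0.
Matching integer coefficients to the picture gives p.

x^3 - x^2*y - x*y^2 - 3*x*y + 2*y^2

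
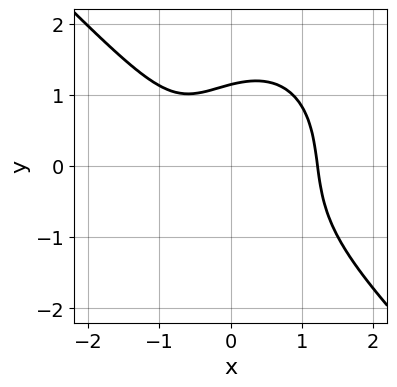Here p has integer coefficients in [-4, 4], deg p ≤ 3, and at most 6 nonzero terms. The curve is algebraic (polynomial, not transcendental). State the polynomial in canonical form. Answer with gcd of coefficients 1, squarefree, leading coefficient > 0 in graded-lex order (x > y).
Degree: no degree-2 curve has this shape, so deg p = 3.
The integer polynomial consistent with all of this is the stated p.

3*x^3 + x^2*y + 2*y^3 - 2*x - 3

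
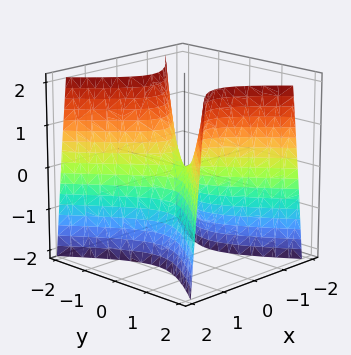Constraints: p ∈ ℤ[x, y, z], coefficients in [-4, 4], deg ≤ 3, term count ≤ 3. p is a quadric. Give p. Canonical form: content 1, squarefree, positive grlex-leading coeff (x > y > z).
First, the degree is 2 — a saddle surface; a quadric.
Next, symmetries: the x ↦ −x reflection is a symmetry, so x appears only in even powers; the y ↦ −y reflection is a symmetry, so y appears only in even powers.
Next, reading off the gridlines: it crosses the x-axis at the gridline x = 0; it crosses the z-axis at the gridline z = 0; it meets the y-axis at y = 0 (among the integer gridlines).
Finally, solving for integer coefficients yields p as stated.

3*x^2 - 2*y^2 + z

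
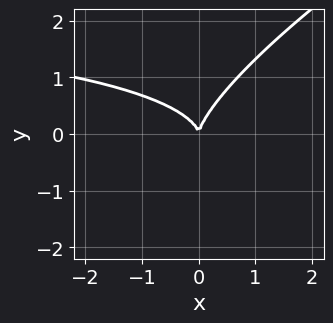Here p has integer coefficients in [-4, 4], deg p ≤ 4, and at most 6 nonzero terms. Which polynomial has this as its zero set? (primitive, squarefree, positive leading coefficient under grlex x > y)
Degree: no degree-2 curve has this shape, so deg p = 3.
Against the integer gridlines: it meets the x-axis at x = 0 (among the integer gridlines); it crosses the y-axis at the gridline y = 0.
Together with the visible shape, these determine p as stated.

x^2*y - 3*x*y^2 + 3*y^3 - 3*x^2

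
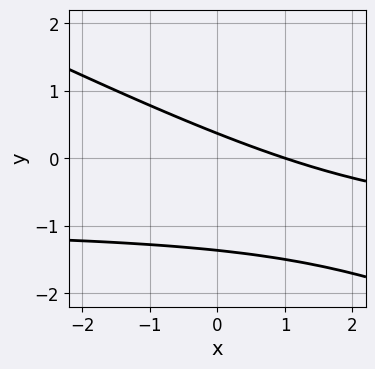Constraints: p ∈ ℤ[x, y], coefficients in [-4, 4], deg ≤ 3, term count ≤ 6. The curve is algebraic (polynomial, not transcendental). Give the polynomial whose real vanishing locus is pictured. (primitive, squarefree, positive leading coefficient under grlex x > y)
(a) Degree: a generic line meets the curve in up to 2 points, so deg p = 2.
(b) From the visible intercepts: it crosses the x-axis at the gridline x = 1.
(c) Matching integer coefficients to the picture gives p.

x*y + 2*y^2 + x + 2*y - 1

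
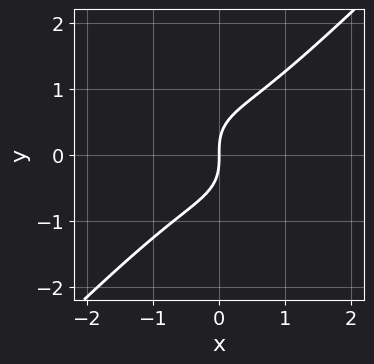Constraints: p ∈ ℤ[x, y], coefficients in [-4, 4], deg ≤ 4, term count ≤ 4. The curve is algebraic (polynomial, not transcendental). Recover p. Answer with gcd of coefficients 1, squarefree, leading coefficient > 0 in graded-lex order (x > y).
Degree: a generic line meets the curve in up to 3 points, so deg p = 3.
Checking where it meets the axes: one y-axis crossing is at y = 0; one x-axis crossing is at x = 0.
Matching integer coefficients to the picture gives p.

x^3 - y^3 + x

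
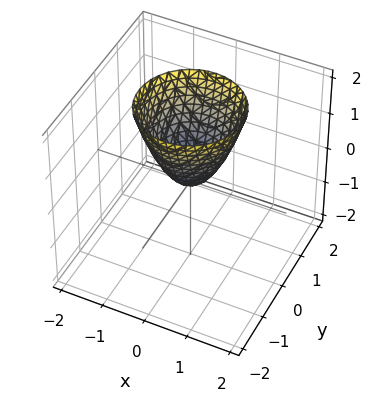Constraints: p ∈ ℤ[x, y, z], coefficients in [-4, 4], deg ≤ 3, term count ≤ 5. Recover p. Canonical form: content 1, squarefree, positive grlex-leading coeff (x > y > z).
(a) The degree is 2 — a paraboloid; a quadric.
(b) Symmetries: rotational symmetry about the z-axis ⇒ p depends on x, y only through x² + y².
(c) Against the integer gridlines: it crosses the x-axis at the gridline x = 0; it crosses the y-axis at the gridline y = 0; it meets the z-axis at z = 0 (among the integer gridlines).
(d) Putting this together gives p.

3*x^2 + 3*y^2 - 2*z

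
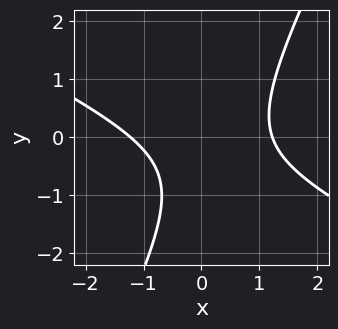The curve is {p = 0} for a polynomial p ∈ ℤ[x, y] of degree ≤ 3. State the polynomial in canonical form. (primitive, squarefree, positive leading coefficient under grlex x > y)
2*x^2 + 3*x*y - 2*y^2 - 2*y - 3

Degree: no degree-1 curve has this shape, so deg p = 2.
Reading off the gridlines: no y-intercept at any integer in the box.
Putting this together gives p.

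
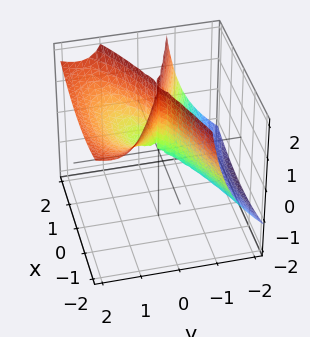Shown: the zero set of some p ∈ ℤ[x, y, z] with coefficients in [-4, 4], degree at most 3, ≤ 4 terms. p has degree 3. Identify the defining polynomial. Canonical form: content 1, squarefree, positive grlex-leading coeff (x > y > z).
2*y^3 - 3*y^2*z + x^2

First, degree: the shape is more complex than any degree-2 surface, so deg p = 3.
Next, checking where it meets the axes: it meets the x-axis at x = 0 (among the integer gridlines); the visible z-axis segment lies entirely on the surface; it crosses the y-axis at the gridline y = 0.
Finally, these observations pin down the coefficients.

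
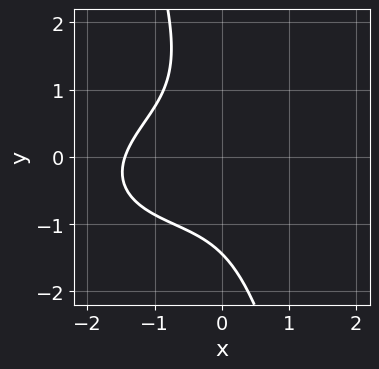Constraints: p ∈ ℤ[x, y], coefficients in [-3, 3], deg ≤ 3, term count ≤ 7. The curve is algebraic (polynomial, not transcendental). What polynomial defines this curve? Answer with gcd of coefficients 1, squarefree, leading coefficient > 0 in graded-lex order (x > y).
x^3 - x^2*y + 3*x*y^2 + y^3 + 3

Degree: the shape is more complex than any degree-2 curve, so deg p = 3.
Putting this together gives p.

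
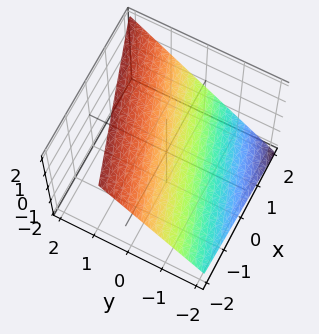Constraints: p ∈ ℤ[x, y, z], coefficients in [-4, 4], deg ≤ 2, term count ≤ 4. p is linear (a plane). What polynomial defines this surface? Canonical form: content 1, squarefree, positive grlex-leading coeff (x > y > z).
The degree is 1 — every cross-section is a straight line — this is a plane.
Checking where it meets the axes: one x-axis crossing is at x = 2.
Solving for integer coefficients yields p as stated.

x - 3*y + 3*z - 2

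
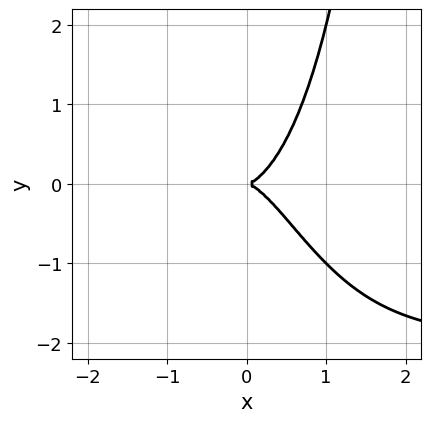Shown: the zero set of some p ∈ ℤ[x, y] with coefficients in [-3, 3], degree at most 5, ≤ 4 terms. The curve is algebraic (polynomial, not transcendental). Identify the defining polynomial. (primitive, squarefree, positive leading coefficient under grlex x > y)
(a) deg p = 4.
(b) From the axis intercepts and sections: one x-axis crossing is at x = 0; one y-axis crossing is at y = 0.
(c) These observations pin down the coefficients.

x^3*y + 2*x^3 - y^2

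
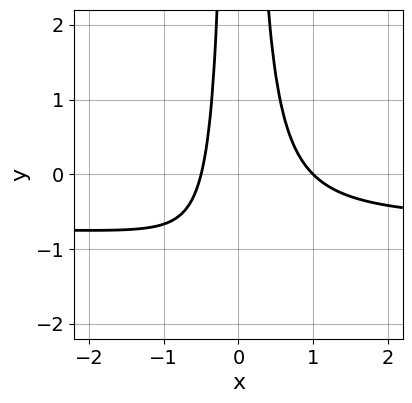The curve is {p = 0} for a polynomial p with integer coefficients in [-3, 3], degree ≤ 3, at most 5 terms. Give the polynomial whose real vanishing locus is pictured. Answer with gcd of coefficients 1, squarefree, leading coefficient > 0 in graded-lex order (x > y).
Degree: the shape is more complex than any degree-2 curve, so deg p = 3.
From the axis intercepts and sections: it crosses the x-axis at the gridline x = 1; the curve avoids every integer y-axis point in the box.
The integer polynomial consistent with all of this is the stated p.

3*x^2*y + 2*x^2 - x - 1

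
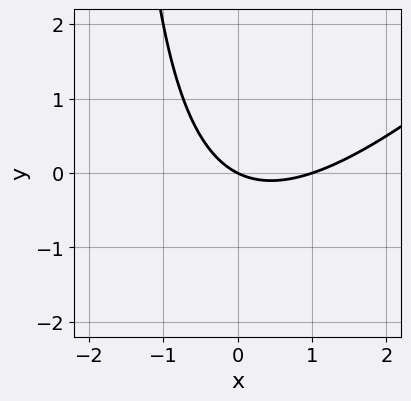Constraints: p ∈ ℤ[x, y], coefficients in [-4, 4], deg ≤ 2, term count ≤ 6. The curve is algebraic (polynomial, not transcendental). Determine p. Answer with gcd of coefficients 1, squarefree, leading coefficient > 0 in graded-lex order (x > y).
x^2 - x*y - x - 2*y

1. The degree is 2 — a generic line meets the curve in up to 2 points.
2. From the axis intercepts and sections: the x-axis gridline crossings are at x ∈ {0, 1}; it meets the y-axis at y = 0 (among the integer gridlines).
3. Fitting integer coefficients to these (and the overall shape) gives p.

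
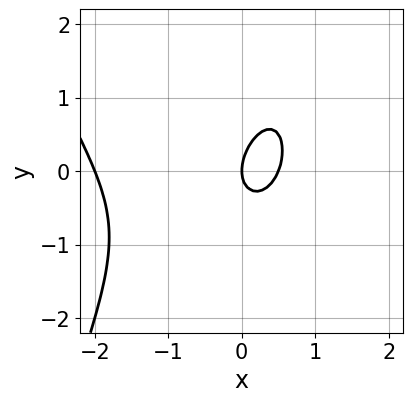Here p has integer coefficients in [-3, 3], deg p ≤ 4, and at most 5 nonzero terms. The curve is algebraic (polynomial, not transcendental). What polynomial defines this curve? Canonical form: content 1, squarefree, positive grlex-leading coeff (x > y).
First, the degree is 3 — no degree-2 curve has this shape.
Then, observable constraints: among the integer gridlines, it crosses the x-axis at x ∈ {-2, 0}; one y-axis crossing is at y = 0.
Finally, matching integer coefficients to the picture gives p.

2*x^3 + 3*x^2 - 2*x*y + 2*y^2 - 2*x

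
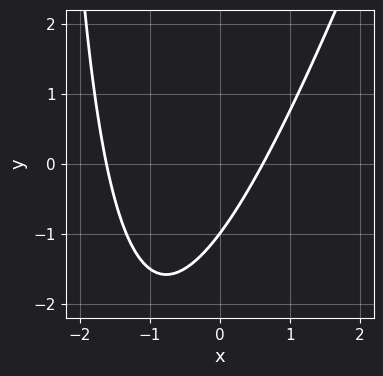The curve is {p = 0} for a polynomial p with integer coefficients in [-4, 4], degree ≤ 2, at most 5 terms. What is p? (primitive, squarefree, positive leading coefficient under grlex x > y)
(a) The degree is 2 — no degree-1 curve has this shape.
(b) From the axis intercepts and sections: it crosses the y-axis at the gridline y = -1.
(c) Solving for integer coefficients yields p as stated.

3*x^2 - x*y + 3*x - 3*y - 3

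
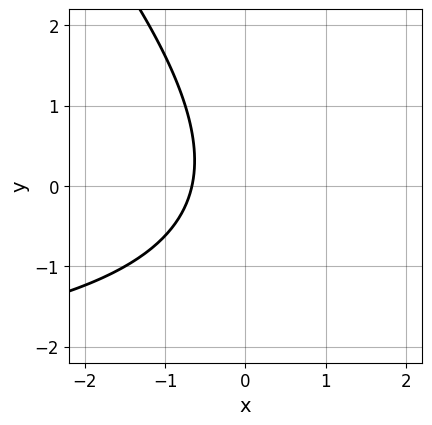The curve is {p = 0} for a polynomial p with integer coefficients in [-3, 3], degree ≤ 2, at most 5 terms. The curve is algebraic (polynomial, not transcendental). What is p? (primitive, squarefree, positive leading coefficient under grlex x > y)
x*y + y^2 + 3*x + 2

1. deg p = 2. The shape is more complex than any degree-1 curve.
2. Checking where it meets the axes: the curve avoids every integer y-axis point in the box.
3. Putting this together gives p.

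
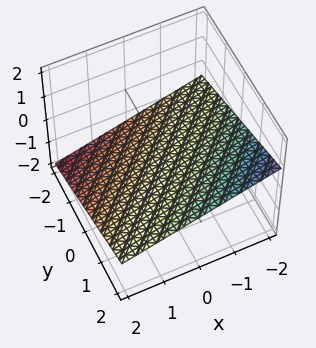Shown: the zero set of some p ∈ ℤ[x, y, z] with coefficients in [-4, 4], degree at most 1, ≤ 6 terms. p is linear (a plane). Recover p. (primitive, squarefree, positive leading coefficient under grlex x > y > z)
(a) deg p = 1. Every cross-section is a straight line — this is a plane.
(b) Reading off the gridlines: it crosses the x-axis at the gridline x = -2; one y-axis crossing is at y = 2.
(c) Together with the visible shape, these determine p as stated.

x - y + 3*z + 2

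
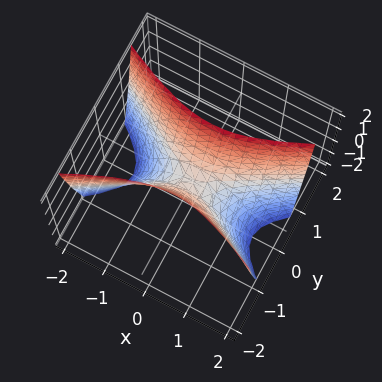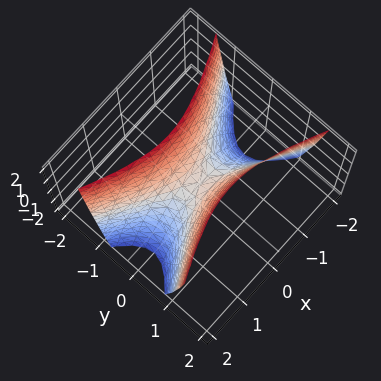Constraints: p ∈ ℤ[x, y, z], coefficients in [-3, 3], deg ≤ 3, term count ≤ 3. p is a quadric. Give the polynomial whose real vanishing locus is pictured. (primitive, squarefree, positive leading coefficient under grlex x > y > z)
x^2 - 3*y^2 + z

First, degree: a saddle surface; a quadric, so deg p = 2.
Then, symmetries: it's symmetric under x → −x, forcing even powers of x; mirror symmetry y ↦ −y ⇒ only even powers of y.
Next, against the integer gridlines: one z-axis crossing is at z = 0; one y-axis crossing is at y = 0.
Finally, assembling these constraints gives the stated polynomial.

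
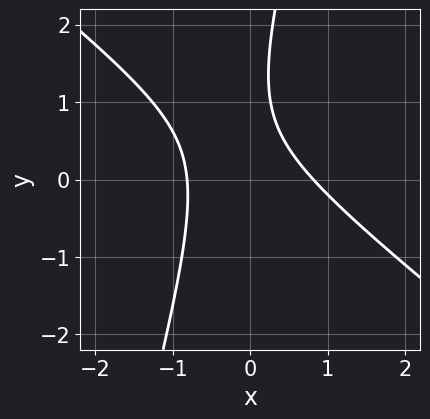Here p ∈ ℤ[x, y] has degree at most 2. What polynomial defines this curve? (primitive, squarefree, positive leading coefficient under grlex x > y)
(a) The degree is 2 — a generic line meets the curve in up to 2 points.
(b) Against the integer gridlines: the curve avoids every integer y-axis point in the box.
(c) Putting this together gives p.

3*x^2 + 3*x*y - y^2 + 2*y - 2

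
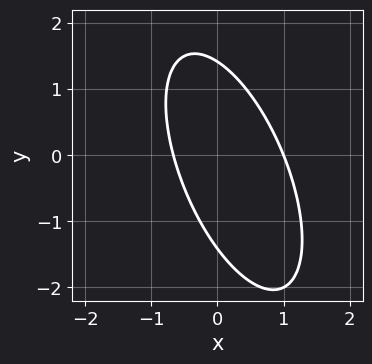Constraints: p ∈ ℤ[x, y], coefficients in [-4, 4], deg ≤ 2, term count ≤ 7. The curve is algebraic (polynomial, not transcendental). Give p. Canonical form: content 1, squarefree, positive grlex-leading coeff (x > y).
3*x^2 + 2*x*y + y^2 - x - 2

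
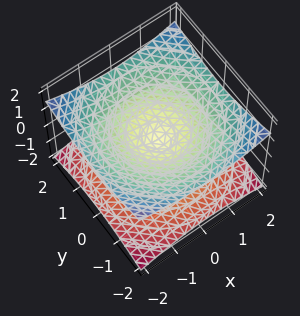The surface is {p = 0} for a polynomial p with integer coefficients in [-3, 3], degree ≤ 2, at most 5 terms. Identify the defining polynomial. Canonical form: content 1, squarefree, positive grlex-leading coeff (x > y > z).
(a) Degree: two nappes meeting at a single point; a quadric, so deg p = 2.
(b) By symmetry, every cross-section ⟂ z is a circle, so x, y appear only via x² + y²; mirror symmetry z ↦ −z ⇒ only even powers of z.
(c) Observable constraints: it crosses the y-axis at the gridline y = 0; one z-axis crossing is at z = 0.
(d) Putting this together gives p.

x^2 + y^2 - 3*z^2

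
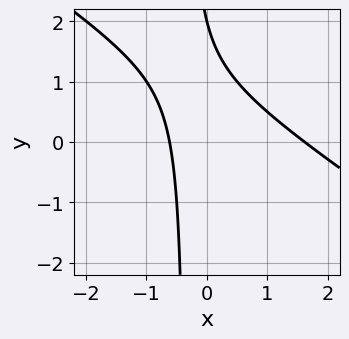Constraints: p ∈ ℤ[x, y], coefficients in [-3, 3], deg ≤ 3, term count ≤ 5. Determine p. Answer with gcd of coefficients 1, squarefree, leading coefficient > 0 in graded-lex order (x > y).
Degree: a generic line meets the curve in up to 2 points, so deg p = 2.
Against the integer gridlines: it meets the y-axis at y = 2 (among the integer gridlines).
These observations pin down the coefficients.

2*x^2 + 3*x*y - 2*x + y - 2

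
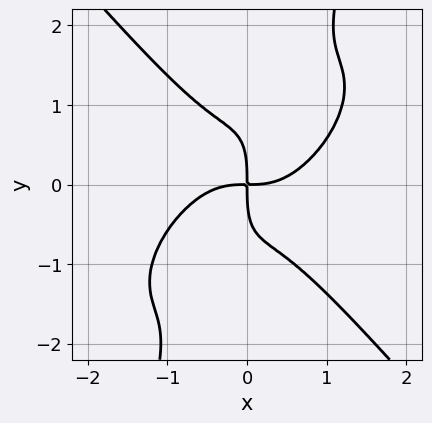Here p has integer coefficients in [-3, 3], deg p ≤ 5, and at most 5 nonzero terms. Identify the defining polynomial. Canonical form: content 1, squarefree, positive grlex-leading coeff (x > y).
3*x^4 - 3*x^3*y + 3*x*y^3 - y^4 - 3*x*y

(a) deg p = 4. A generic line meets the curve in up to 4 points.
(b) From the axis intercepts and sections: one x-axis crossing is at x = 0; it meets the y-axis at y = 0 (among the integer gridlines).
(c) Fitting integer coefficients to these (and the overall shape) gives p.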